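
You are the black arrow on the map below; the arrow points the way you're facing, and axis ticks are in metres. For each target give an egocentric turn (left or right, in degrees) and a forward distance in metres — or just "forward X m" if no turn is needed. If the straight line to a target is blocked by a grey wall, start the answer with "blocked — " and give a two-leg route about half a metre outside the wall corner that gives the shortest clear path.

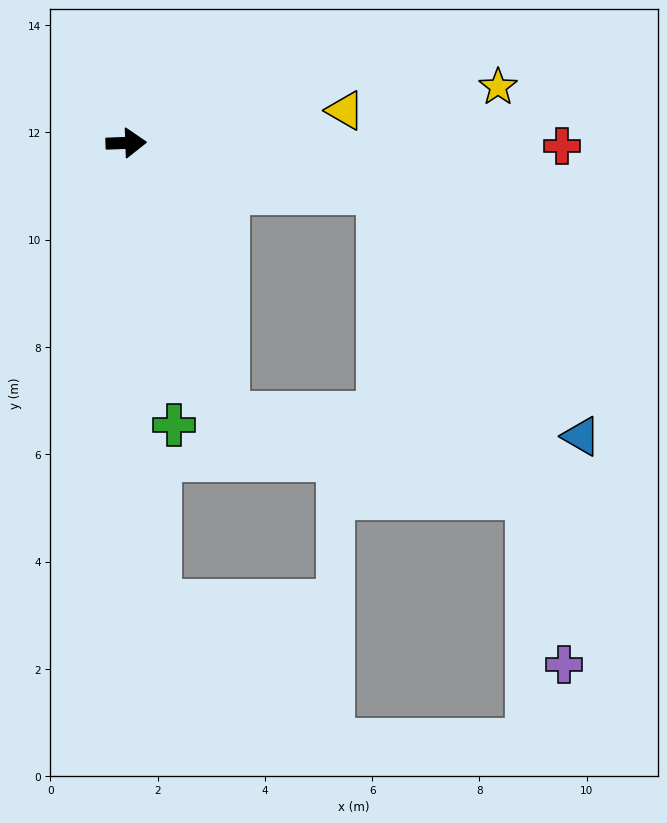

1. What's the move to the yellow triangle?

turn left 6°, forward 4.1 m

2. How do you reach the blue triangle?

blocked — turn right 13°, forward 4.8 m, then turn right 40°, forward 5.9 m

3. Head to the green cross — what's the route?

turn right 82°, forward 5.3 m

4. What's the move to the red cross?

turn right 2°, forward 8.1 m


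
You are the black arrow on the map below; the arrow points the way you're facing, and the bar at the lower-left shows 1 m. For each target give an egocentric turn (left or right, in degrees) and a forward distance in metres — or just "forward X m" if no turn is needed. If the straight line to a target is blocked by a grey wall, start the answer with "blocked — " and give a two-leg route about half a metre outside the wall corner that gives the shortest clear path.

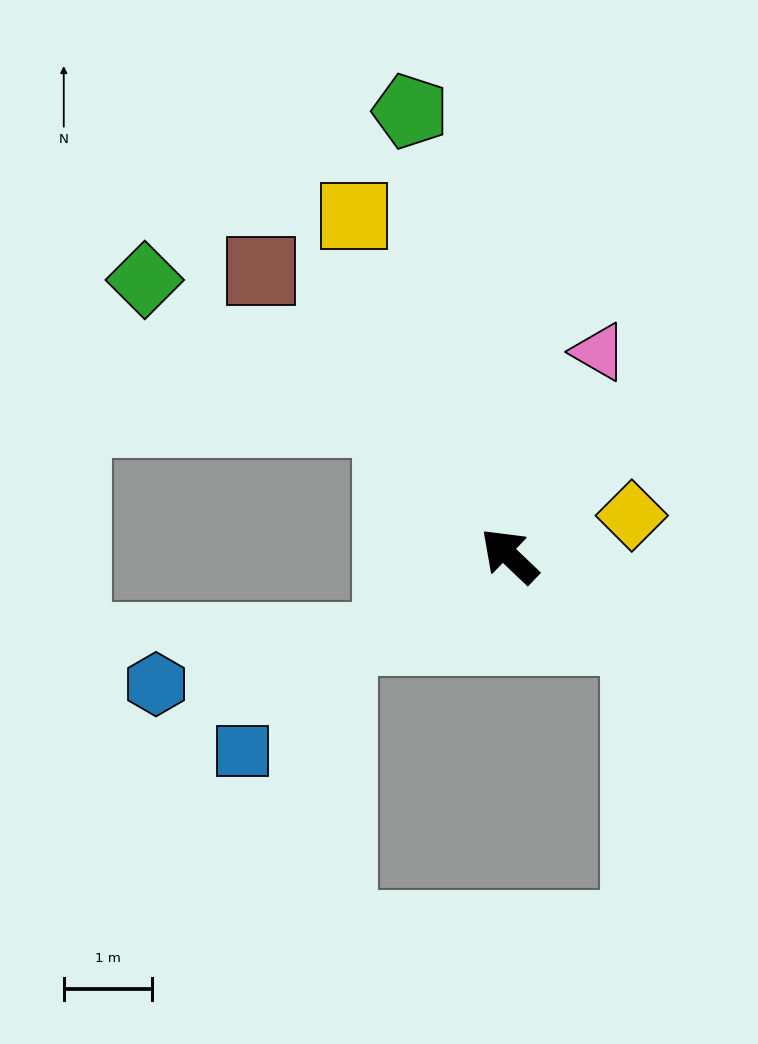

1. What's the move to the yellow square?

turn right 22°, forward 4.2 m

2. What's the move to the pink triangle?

turn right 70°, forward 2.5 m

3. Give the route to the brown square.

turn right 5°, forward 4.3 m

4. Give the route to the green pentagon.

turn right 34°, forward 5.1 m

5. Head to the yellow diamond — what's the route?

turn right 118°, forward 1.5 m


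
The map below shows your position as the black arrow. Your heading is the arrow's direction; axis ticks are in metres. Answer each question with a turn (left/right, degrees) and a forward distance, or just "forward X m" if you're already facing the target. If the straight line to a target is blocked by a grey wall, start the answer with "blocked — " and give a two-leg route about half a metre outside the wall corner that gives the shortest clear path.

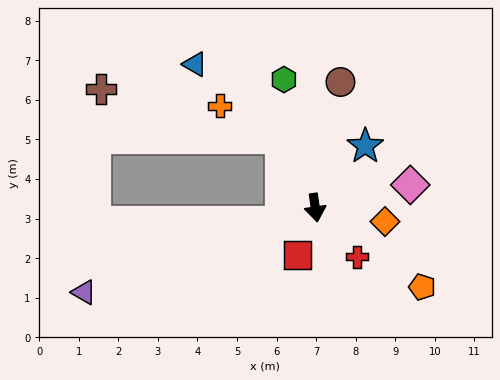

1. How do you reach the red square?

turn right 29°, forward 1.3 m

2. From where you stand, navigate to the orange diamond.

turn left 71°, forward 1.8 m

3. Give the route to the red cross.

turn left 32°, forward 1.6 m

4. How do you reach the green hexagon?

turn right 174°, forward 3.3 m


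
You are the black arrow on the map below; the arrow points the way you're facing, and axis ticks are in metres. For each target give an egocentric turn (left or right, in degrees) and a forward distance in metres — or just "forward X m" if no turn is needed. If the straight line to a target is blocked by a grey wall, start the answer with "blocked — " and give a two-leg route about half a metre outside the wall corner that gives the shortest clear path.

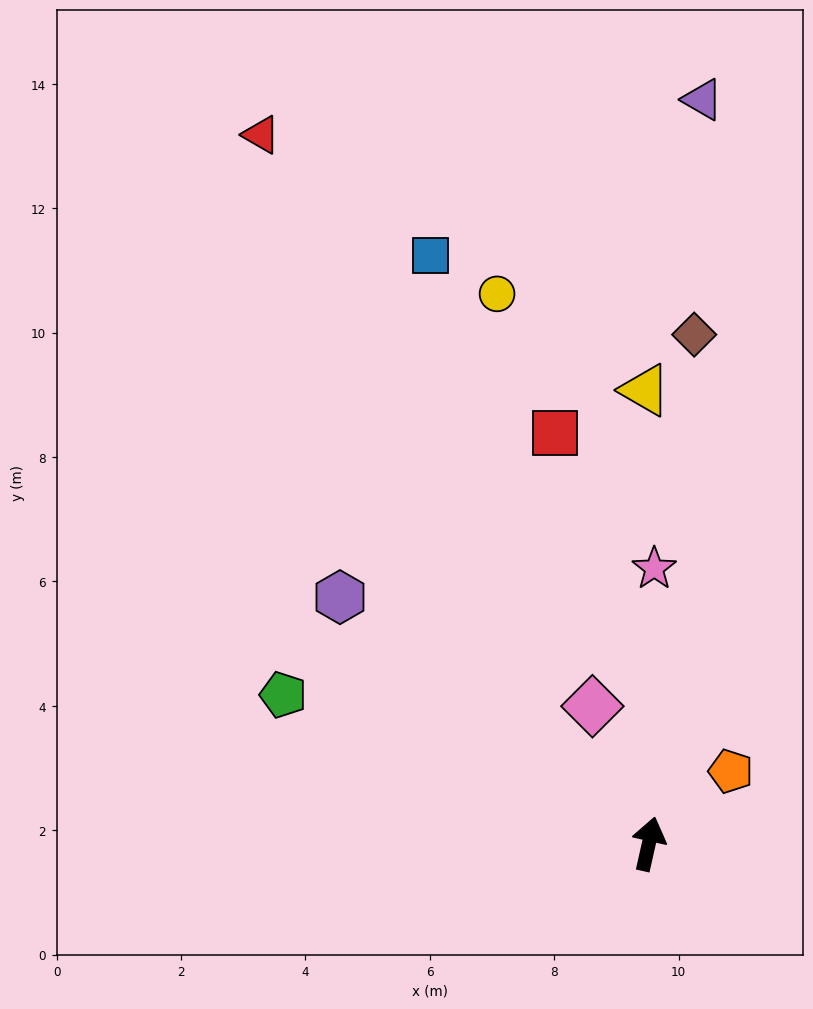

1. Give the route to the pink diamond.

turn left 35°, forward 2.4 m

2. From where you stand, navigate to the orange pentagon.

turn right 36°, forward 1.8 m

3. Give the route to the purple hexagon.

turn left 64°, forward 6.4 m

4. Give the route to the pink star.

turn left 12°, forward 4.4 m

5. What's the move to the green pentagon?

turn left 80°, forward 6.3 m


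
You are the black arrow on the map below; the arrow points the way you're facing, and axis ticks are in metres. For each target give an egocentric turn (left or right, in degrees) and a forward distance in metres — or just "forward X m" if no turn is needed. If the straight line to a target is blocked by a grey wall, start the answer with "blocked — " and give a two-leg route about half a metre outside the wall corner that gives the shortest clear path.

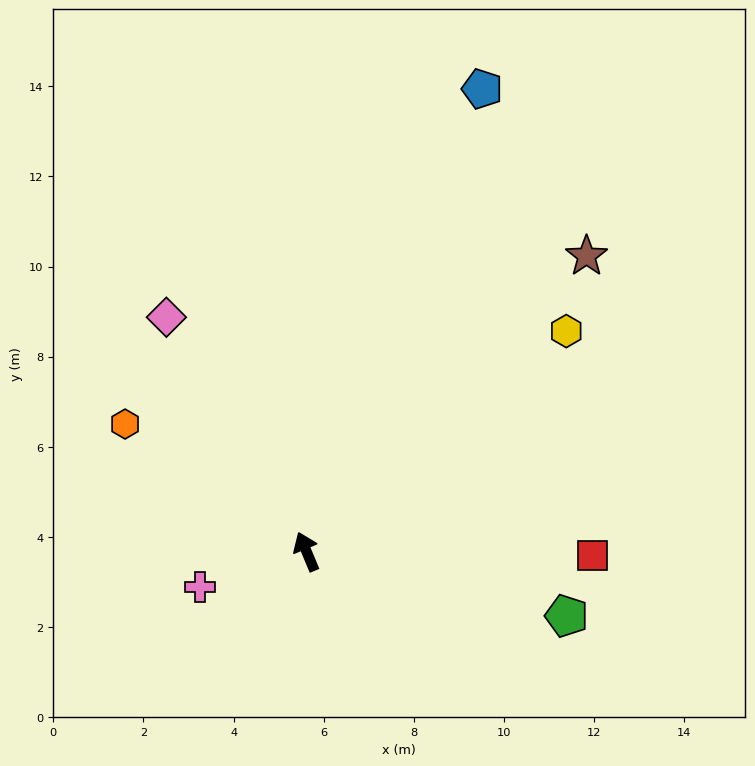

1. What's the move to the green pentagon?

turn right 127°, forward 5.9 m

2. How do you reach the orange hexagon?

turn left 32°, forward 4.9 m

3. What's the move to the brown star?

turn right 66°, forward 9.0 m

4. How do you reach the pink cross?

turn left 86°, forward 2.5 m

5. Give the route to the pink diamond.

turn left 8°, forward 6.1 m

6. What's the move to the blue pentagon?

turn right 43°, forward 11.0 m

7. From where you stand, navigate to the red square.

turn right 113°, forward 6.3 m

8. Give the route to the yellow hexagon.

turn right 72°, forward 7.6 m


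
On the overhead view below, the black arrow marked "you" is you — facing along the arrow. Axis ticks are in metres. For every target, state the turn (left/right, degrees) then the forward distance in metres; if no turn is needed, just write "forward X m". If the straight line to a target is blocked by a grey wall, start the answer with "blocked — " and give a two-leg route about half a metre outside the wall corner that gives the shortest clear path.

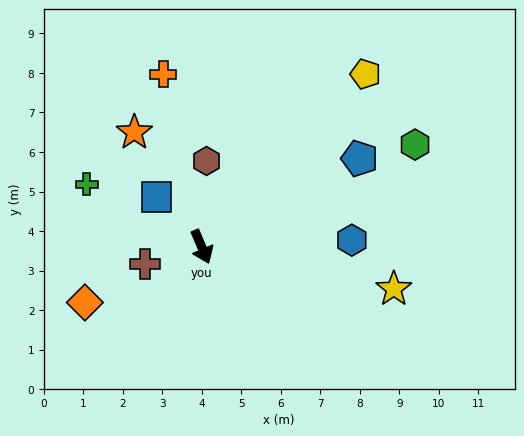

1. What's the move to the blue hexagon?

turn left 69°, forward 3.8 m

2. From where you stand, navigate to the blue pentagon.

turn left 96°, forward 4.6 m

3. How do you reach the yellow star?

turn left 55°, forward 5.0 m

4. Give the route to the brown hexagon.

turn left 154°, forward 2.2 m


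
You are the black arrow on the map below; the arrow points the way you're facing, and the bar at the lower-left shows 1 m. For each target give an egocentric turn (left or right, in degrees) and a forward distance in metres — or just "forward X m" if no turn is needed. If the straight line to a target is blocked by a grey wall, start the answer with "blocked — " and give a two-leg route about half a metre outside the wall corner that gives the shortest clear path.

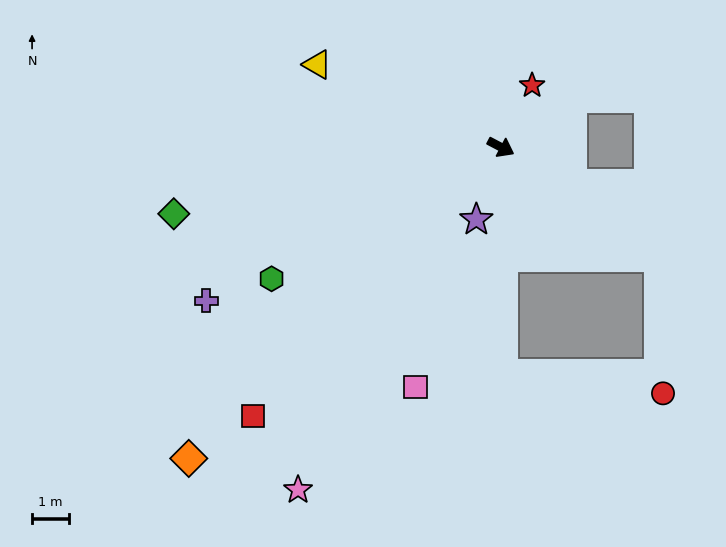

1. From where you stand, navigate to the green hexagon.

turn right 122°, forward 7.2 m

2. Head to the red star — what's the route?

turn left 91°, forward 1.9 m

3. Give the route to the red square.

turn right 105°, forward 10.0 m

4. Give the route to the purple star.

turn right 81°, forward 2.1 m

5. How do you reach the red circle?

blocked — turn right 7°, forward 5.3 m, then turn right 54°, forward 3.7 m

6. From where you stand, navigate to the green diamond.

turn right 141°, forward 9.1 m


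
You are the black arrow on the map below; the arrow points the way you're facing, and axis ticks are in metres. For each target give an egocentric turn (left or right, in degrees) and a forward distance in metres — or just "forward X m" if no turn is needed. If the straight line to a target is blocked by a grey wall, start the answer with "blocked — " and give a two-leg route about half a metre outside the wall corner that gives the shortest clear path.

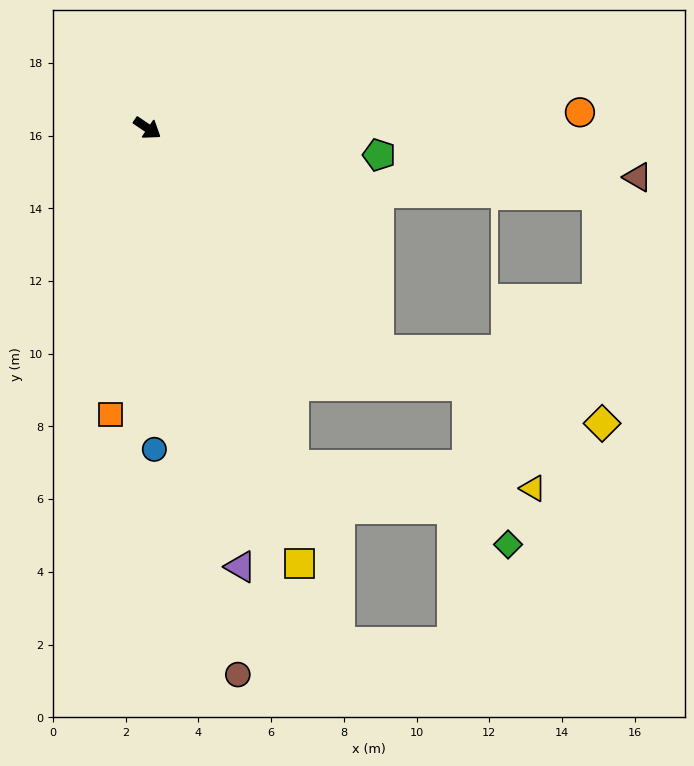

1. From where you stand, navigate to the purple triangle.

turn right 44°, forward 12.3 m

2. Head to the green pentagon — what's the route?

turn left 28°, forward 6.4 m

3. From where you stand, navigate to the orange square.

turn right 63°, forward 7.9 m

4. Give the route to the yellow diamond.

blocked — turn right 10°, forward 8.8 m, then turn left 26°, forward 6.5 m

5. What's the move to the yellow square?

turn right 37°, forward 12.7 m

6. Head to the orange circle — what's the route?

turn left 36°, forward 11.9 m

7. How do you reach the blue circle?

turn right 55°, forward 8.8 m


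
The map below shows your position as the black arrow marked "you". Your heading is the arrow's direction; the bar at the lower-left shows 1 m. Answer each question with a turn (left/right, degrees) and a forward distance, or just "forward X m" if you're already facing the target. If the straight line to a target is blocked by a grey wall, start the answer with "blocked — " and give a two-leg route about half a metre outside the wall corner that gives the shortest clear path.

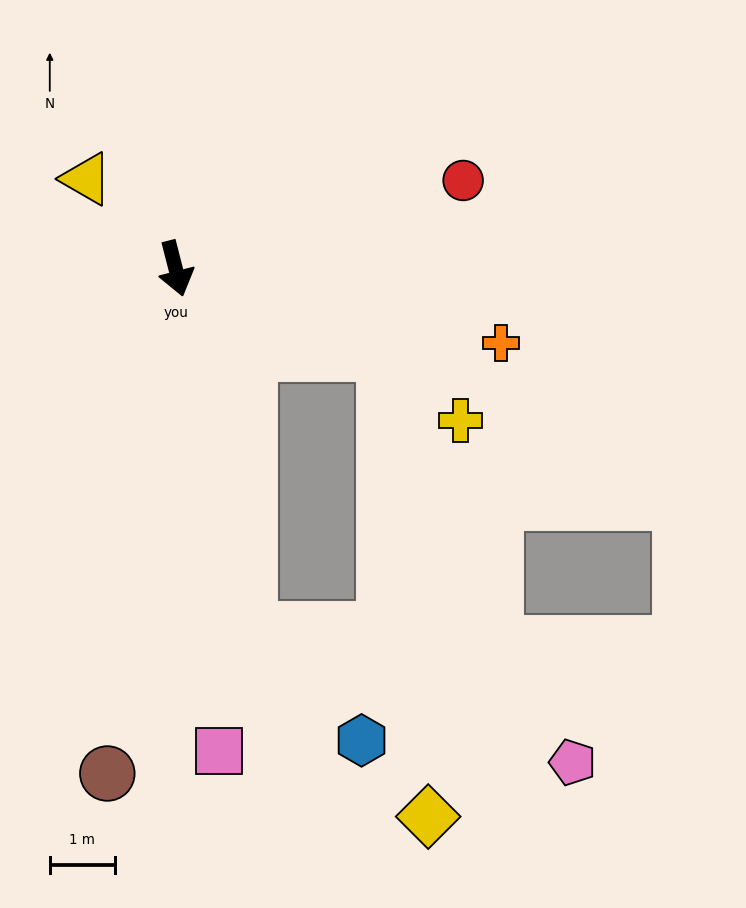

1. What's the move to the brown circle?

turn right 22°, forward 7.8 m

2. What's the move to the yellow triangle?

turn right 150°, forward 1.9 m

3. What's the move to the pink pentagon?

blocked — turn right 3°, forward 5.7 m, then turn left 56°, forward 5.4 m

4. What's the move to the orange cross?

turn left 63°, forward 5.1 m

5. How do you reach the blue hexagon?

blocked — turn right 3°, forward 5.7 m, then turn left 34°, forward 2.4 m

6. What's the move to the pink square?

turn right 9°, forward 7.5 m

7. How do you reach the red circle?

turn left 93°, forward 4.6 m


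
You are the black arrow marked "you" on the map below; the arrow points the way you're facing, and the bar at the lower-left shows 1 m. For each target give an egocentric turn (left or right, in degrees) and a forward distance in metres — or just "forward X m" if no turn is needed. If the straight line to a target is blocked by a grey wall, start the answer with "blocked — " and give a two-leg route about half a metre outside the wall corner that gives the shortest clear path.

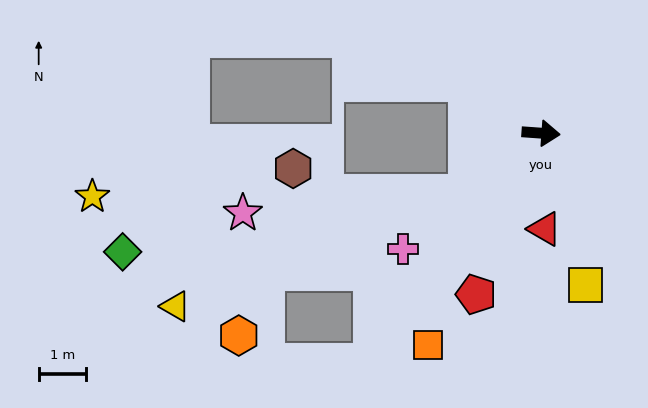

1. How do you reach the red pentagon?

turn right 108°, forward 3.7 m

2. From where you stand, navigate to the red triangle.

turn right 84°, forward 2.0 m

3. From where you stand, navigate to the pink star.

blocked — turn right 136°, forward 2.0 m, then turn right 35°, forward 4.8 m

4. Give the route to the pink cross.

turn right 136°, forward 3.8 m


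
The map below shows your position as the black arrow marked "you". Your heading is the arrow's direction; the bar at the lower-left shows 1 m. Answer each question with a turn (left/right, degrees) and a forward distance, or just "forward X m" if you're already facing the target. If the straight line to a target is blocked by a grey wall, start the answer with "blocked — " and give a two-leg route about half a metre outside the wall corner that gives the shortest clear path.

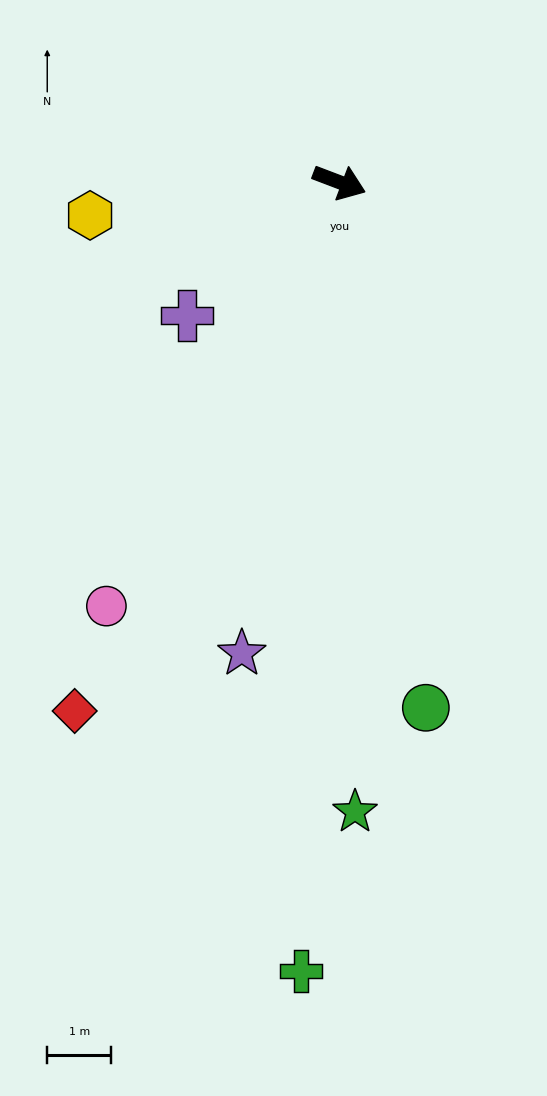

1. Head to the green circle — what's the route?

turn right 60°, forward 8.3 m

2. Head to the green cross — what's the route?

turn right 72°, forward 12.3 m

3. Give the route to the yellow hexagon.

turn right 152°, forward 3.9 m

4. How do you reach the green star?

turn right 68°, forward 9.8 m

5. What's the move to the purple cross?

turn right 118°, forward 3.2 m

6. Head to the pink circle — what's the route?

turn right 98°, forward 7.5 m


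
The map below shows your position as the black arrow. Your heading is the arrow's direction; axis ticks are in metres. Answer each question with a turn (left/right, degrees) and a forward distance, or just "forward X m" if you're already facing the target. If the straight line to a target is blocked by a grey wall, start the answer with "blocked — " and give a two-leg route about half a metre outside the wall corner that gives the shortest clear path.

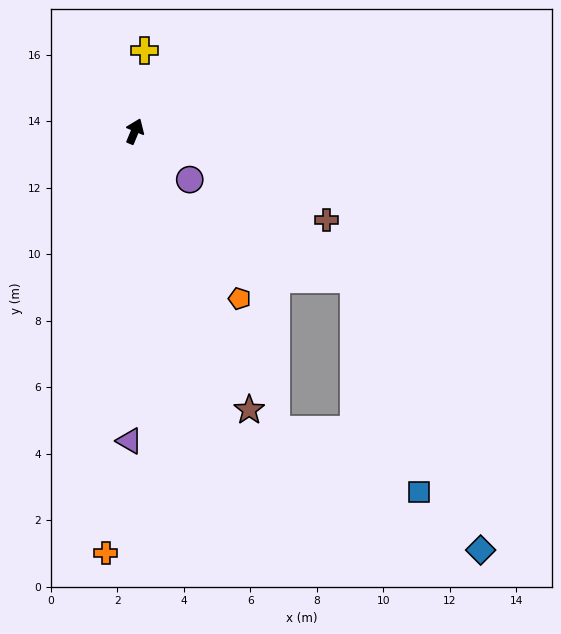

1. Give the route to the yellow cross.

turn left 16°, forward 2.4 m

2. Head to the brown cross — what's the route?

turn right 92°, forward 6.3 m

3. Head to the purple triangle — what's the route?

turn right 158°, forward 9.3 m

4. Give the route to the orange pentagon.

turn right 125°, forward 5.9 m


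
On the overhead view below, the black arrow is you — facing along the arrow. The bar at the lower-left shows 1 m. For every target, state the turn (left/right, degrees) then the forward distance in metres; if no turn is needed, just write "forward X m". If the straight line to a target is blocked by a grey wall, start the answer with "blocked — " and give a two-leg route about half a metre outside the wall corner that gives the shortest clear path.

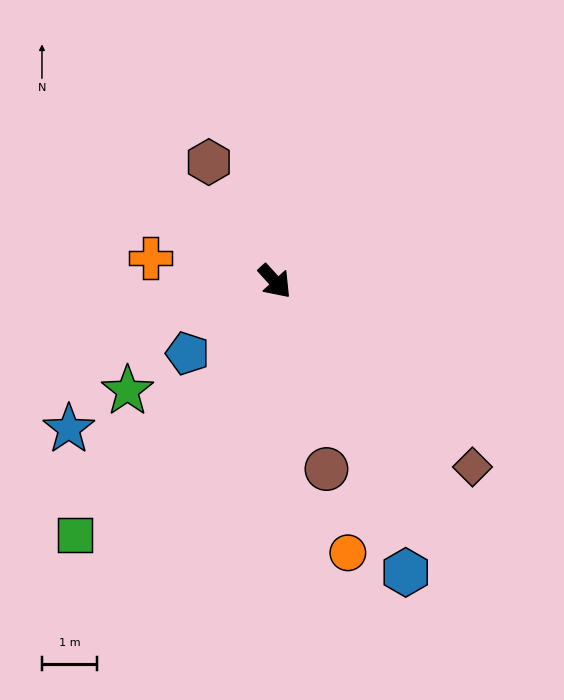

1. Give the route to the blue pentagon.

turn right 93°, forward 2.1 m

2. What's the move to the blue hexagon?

turn right 18°, forward 5.8 m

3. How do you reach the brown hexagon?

turn left 167°, forward 2.5 m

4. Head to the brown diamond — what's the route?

turn left 5°, forward 4.9 m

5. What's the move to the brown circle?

turn right 27°, forward 3.5 m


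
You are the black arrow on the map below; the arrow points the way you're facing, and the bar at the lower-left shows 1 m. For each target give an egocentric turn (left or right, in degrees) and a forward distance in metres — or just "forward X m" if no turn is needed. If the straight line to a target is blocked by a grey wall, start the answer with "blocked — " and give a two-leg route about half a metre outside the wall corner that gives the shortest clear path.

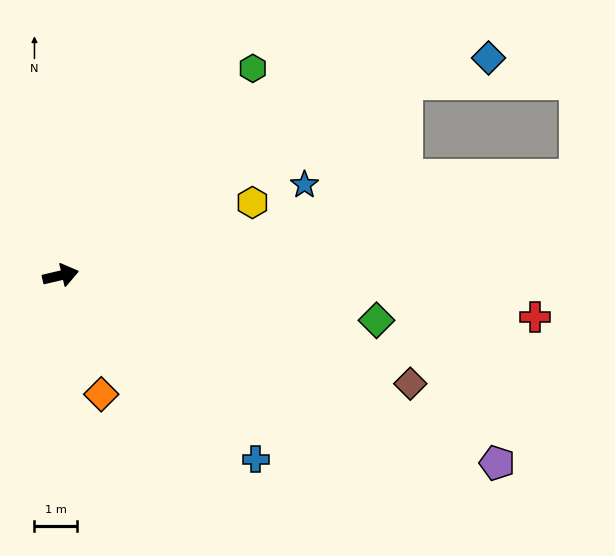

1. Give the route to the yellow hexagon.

turn left 8°, forward 4.9 m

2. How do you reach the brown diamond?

turn right 30°, forward 8.7 m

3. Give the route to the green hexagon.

turn left 34°, forward 6.7 m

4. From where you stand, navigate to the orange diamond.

turn right 84°, forward 3.0 m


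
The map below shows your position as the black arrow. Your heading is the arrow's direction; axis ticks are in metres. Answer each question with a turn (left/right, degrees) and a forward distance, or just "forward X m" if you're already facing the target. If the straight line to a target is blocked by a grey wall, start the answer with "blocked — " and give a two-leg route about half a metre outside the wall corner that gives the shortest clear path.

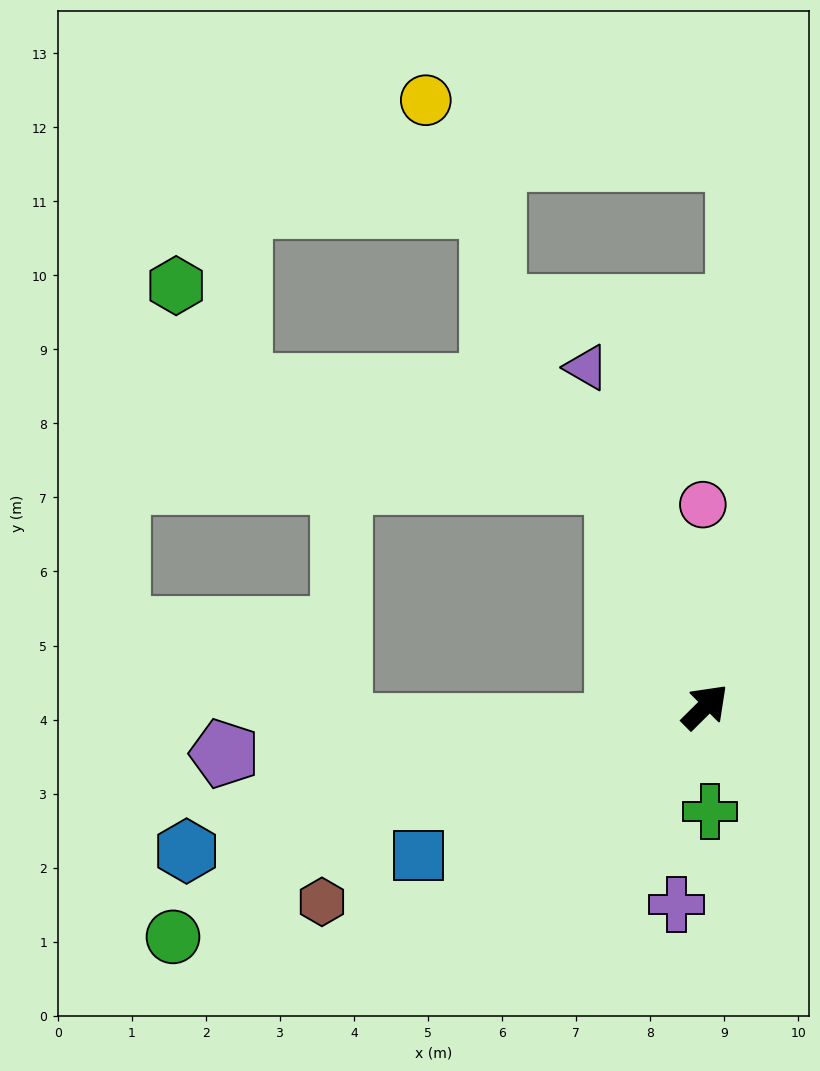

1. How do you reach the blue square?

turn left 163°, forward 4.4 m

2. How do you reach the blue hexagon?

turn left 151°, forward 7.3 m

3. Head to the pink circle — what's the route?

turn left 46°, forward 2.7 m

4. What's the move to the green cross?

turn right 132°, forward 1.4 m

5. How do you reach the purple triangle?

turn left 65°, forward 4.9 m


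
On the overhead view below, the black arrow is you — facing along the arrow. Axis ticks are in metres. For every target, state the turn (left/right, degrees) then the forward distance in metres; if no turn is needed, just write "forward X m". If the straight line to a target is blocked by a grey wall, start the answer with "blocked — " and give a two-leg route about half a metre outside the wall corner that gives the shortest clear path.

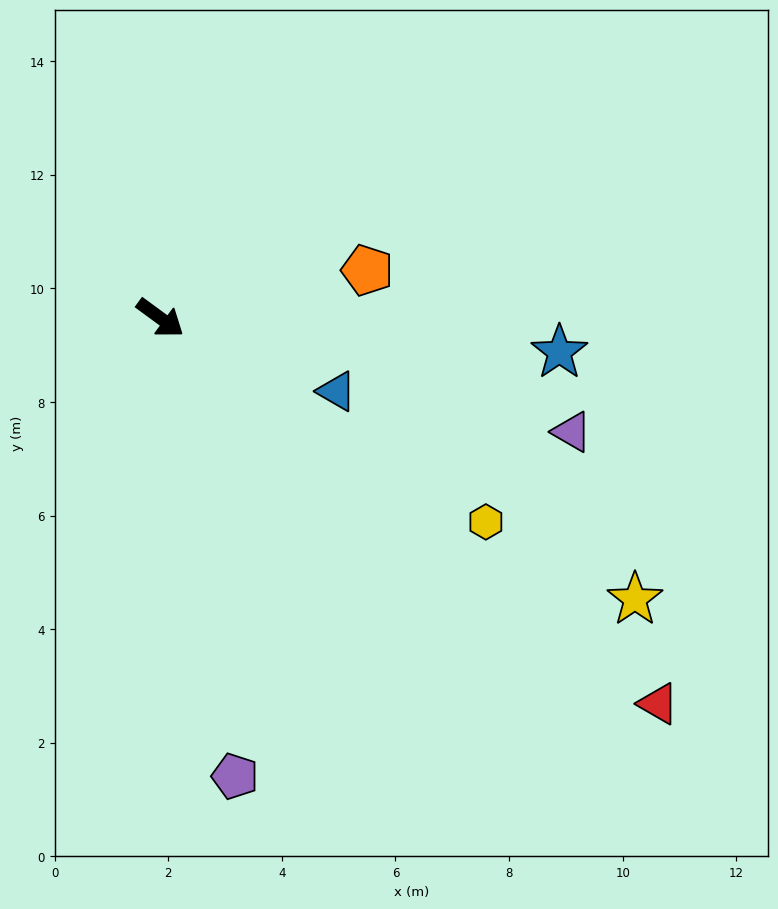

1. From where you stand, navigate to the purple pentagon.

turn right 44°, forward 8.2 m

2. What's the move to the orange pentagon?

turn left 49°, forward 3.7 m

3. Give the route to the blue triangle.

turn left 14°, forward 3.4 m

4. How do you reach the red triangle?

forward 11.1 m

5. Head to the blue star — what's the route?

turn left 31°, forward 7.1 m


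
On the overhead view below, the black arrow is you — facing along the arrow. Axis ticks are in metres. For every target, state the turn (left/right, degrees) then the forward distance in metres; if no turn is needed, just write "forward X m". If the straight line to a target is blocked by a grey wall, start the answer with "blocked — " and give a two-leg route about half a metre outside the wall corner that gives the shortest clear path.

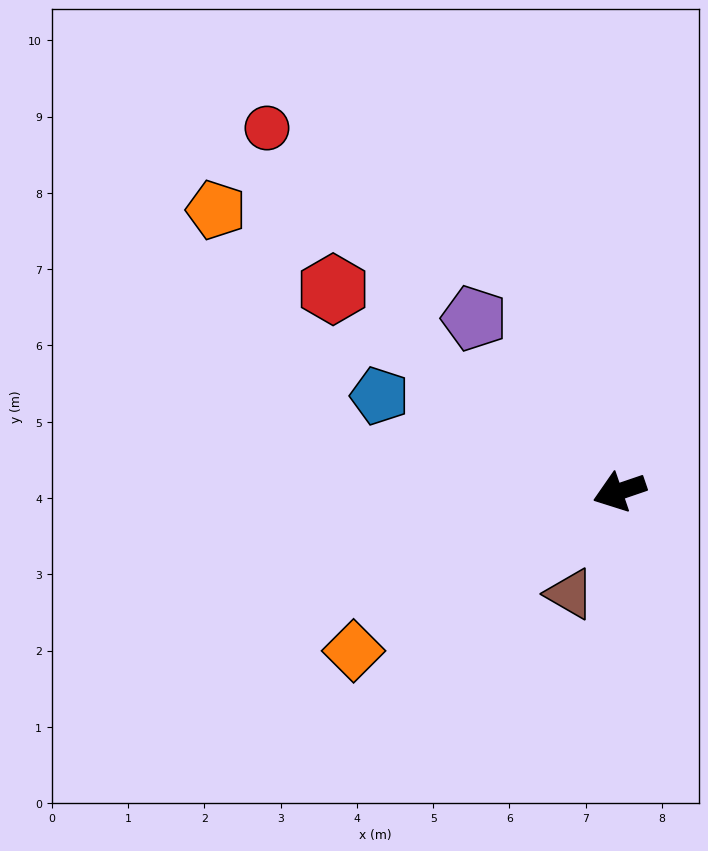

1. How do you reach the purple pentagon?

turn right 69°, forward 3.0 m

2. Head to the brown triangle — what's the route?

turn left 45°, forward 1.5 m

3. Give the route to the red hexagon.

turn right 54°, forward 4.6 m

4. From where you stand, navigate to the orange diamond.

turn left 12°, forward 4.1 m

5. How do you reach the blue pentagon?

turn right 41°, forward 3.4 m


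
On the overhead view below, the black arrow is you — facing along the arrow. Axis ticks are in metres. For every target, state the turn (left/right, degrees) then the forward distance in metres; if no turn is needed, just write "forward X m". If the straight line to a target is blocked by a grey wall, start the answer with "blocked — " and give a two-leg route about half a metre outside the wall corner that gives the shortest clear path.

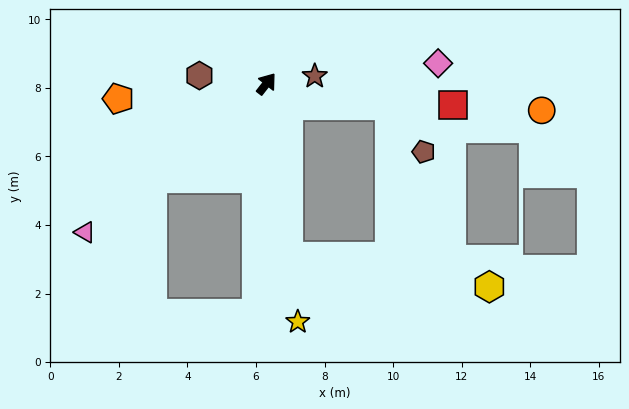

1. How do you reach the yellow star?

turn right 134°, forward 7.0 m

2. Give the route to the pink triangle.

turn left 167°, forward 6.8 m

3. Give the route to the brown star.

turn right 43°, forward 1.4 m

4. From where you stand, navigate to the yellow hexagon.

blocked — turn right 135°, forward 5.1 m, then turn left 74°, forward 5.9 m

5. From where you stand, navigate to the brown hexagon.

turn left 121°, forward 2.0 m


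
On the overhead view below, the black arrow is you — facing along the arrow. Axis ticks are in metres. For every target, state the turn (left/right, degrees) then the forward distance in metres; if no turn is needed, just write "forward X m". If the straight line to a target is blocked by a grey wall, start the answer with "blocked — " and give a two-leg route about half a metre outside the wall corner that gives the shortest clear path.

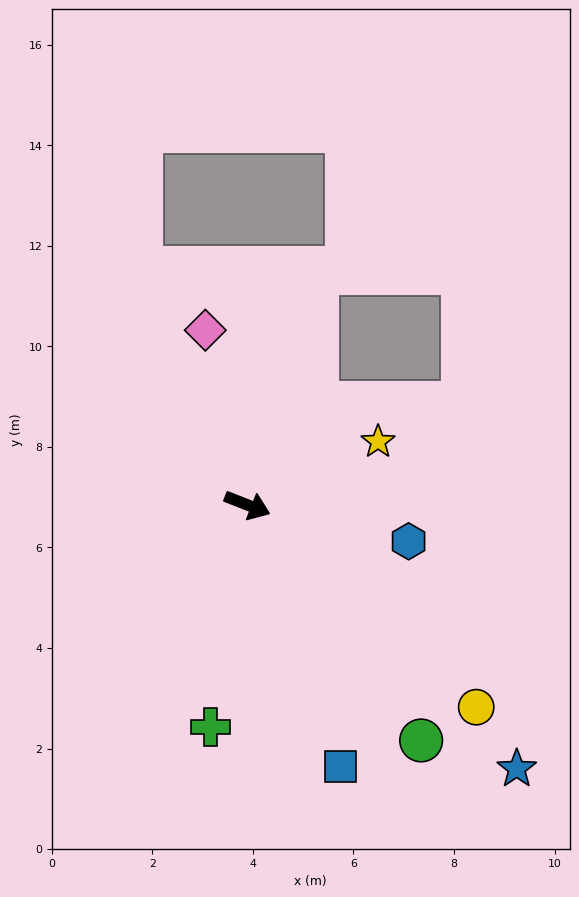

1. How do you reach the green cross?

turn right 78°, forward 4.5 m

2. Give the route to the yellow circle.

turn right 20°, forward 6.1 m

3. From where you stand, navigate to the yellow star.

turn left 47°, forward 2.9 m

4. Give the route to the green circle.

turn right 32°, forward 5.8 m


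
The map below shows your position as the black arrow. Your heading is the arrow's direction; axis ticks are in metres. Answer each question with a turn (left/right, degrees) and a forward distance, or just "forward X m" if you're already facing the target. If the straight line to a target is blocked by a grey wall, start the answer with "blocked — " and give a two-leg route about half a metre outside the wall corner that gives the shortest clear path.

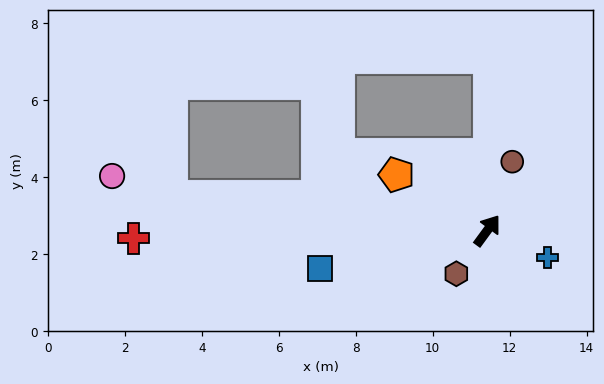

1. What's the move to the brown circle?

turn left 16°, forward 1.9 m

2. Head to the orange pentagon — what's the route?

turn left 95°, forward 2.8 m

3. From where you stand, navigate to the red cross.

turn left 128°, forward 9.2 m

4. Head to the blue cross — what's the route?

turn right 78°, forward 1.7 m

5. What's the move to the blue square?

turn left 139°, forward 4.5 m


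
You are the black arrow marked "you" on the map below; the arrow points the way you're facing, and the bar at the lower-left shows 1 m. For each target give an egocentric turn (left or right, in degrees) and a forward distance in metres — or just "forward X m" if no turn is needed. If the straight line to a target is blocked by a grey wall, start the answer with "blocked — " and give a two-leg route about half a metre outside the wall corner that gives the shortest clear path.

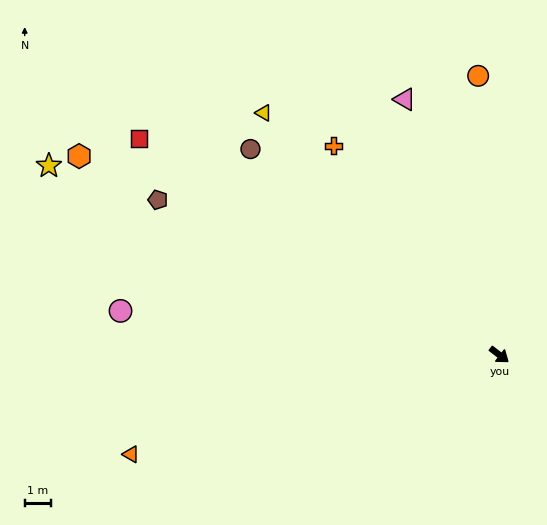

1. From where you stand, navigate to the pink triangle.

turn left 148°, forward 10.3 m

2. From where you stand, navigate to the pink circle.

turn right 149°, forward 14.4 m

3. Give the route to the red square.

turn right 173°, forward 15.9 m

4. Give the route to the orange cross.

turn left 166°, forward 10.1 m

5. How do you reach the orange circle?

turn left 132°, forward 10.6 m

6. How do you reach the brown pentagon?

turn right 167°, forward 14.2 m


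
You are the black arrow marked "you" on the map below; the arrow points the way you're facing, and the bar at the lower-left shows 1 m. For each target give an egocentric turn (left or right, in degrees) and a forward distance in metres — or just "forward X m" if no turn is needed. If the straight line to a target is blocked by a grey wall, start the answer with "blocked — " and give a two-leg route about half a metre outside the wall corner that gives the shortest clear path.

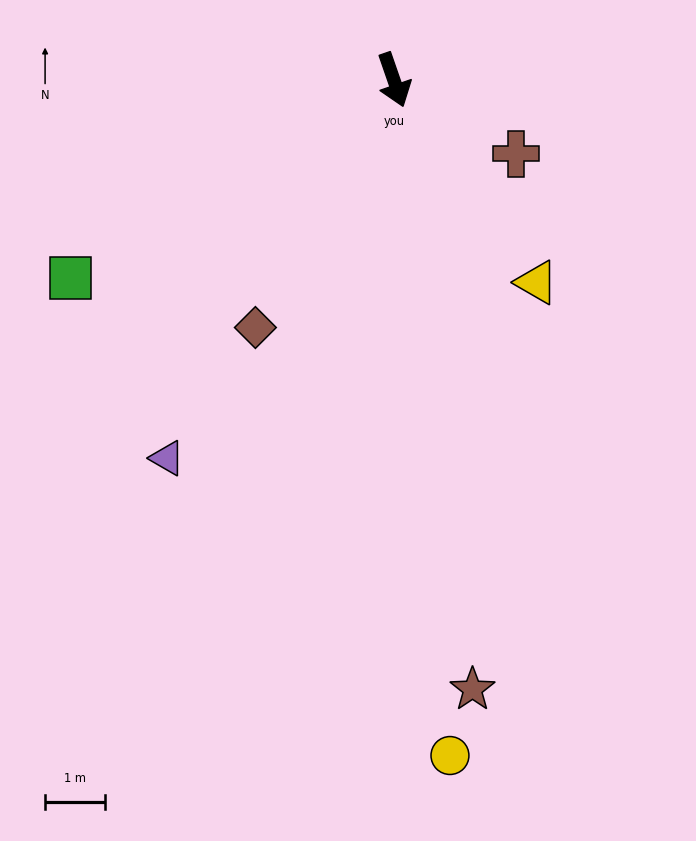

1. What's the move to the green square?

turn right 78°, forward 6.3 m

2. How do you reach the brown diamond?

turn right 48°, forward 4.7 m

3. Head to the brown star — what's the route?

turn right 12°, forward 10.3 m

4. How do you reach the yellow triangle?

turn left 16°, forward 4.1 m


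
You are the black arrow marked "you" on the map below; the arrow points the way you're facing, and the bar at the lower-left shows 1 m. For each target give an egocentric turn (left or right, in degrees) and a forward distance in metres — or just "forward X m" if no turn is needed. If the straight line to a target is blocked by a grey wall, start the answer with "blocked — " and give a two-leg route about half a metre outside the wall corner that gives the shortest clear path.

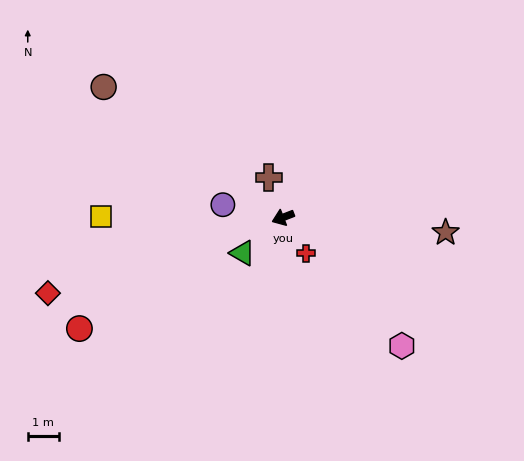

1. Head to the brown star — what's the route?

turn left 154°, forward 5.2 m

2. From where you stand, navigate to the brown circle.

turn right 57°, forward 7.1 m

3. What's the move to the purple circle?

turn right 33°, forward 2.0 m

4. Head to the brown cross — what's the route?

turn right 91°, forward 1.4 m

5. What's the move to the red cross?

turn left 101°, forward 1.4 m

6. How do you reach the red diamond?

turn right 3°, forward 7.9 m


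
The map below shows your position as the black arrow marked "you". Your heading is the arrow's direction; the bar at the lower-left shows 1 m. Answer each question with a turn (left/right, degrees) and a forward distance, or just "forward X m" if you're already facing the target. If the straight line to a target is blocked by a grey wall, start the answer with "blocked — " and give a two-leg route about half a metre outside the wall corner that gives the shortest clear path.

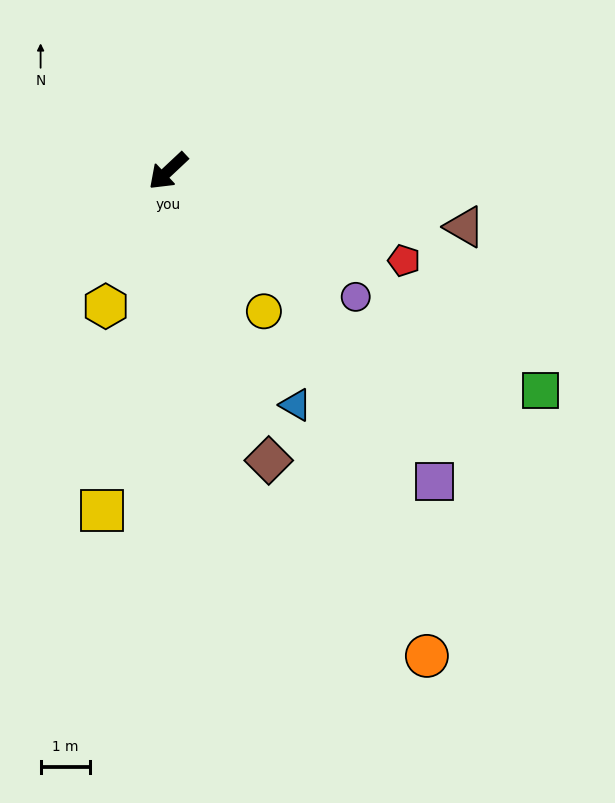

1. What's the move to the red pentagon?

turn left 116°, forward 5.1 m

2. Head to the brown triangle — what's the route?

turn left 126°, forward 6.1 m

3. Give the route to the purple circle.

turn left 103°, forward 4.6 m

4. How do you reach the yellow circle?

turn left 81°, forward 3.4 m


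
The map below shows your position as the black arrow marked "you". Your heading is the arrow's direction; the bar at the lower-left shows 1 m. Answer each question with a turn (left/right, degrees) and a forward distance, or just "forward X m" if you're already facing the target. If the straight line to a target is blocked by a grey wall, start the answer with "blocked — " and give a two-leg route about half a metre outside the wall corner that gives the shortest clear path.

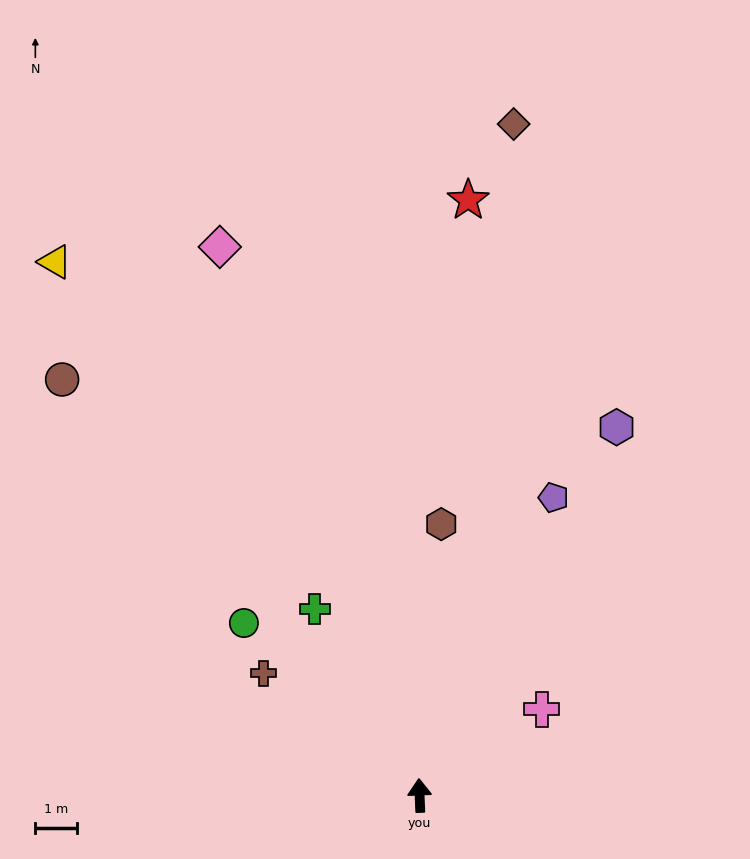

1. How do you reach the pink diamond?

turn left 18°, forward 13.9 m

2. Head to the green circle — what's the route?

turn left 43°, forward 5.8 m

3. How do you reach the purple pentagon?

turn right 27°, forward 7.7 m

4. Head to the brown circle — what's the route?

turn left 38°, forward 13.0 m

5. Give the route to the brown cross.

turn left 50°, forward 4.7 m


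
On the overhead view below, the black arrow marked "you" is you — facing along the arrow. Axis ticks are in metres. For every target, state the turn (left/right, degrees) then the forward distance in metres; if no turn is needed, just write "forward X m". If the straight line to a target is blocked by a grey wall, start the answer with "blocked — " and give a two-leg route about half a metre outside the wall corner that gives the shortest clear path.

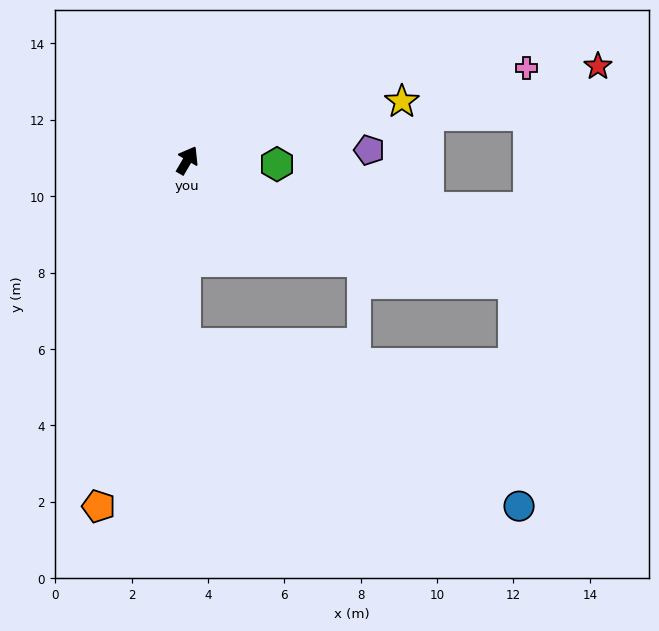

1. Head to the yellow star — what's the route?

turn right 44°, forward 5.8 m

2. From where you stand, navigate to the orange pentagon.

turn right 164°, forward 9.4 m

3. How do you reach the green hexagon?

turn right 62°, forward 2.3 m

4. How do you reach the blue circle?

blocked — turn right 150°, forward 4.8 m, then turn left 64°, forward 9.7 m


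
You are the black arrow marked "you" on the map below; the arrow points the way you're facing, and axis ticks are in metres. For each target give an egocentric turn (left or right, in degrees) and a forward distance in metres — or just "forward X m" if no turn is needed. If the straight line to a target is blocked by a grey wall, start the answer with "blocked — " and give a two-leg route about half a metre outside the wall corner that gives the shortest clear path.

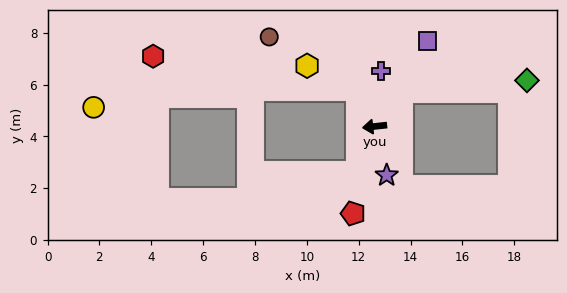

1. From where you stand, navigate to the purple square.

turn right 128°, forward 3.9 m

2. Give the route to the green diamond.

blocked — turn right 135°, forward 1.7 m, then turn right 46°, forward 4.8 m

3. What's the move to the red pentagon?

turn left 70°, forward 3.5 m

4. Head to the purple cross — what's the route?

turn right 103°, forward 2.1 m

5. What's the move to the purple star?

turn left 98°, forward 1.9 m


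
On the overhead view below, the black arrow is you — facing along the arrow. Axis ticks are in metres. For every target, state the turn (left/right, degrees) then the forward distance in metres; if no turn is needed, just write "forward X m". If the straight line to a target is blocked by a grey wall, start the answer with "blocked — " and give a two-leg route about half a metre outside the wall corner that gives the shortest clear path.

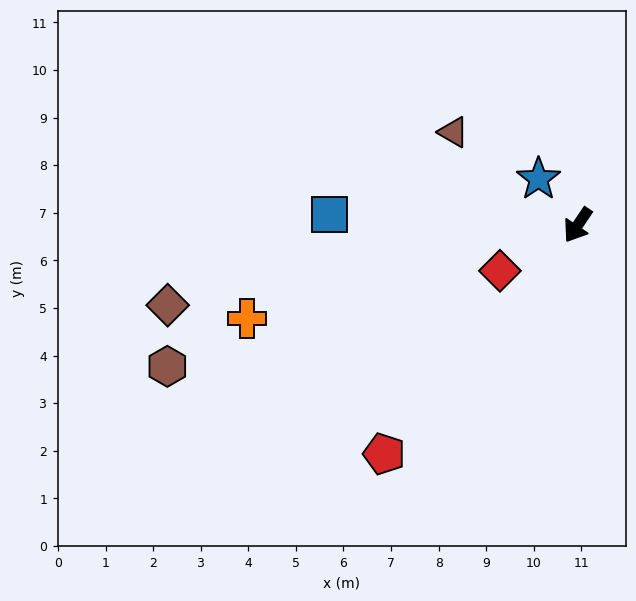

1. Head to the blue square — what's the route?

turn right 59°, forward 5.2 m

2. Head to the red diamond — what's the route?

turn right 26°, forward 1.9 m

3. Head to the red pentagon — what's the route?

turn right 6°, forward 6.3 m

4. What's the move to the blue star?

turn right 106°, forward 1.3 m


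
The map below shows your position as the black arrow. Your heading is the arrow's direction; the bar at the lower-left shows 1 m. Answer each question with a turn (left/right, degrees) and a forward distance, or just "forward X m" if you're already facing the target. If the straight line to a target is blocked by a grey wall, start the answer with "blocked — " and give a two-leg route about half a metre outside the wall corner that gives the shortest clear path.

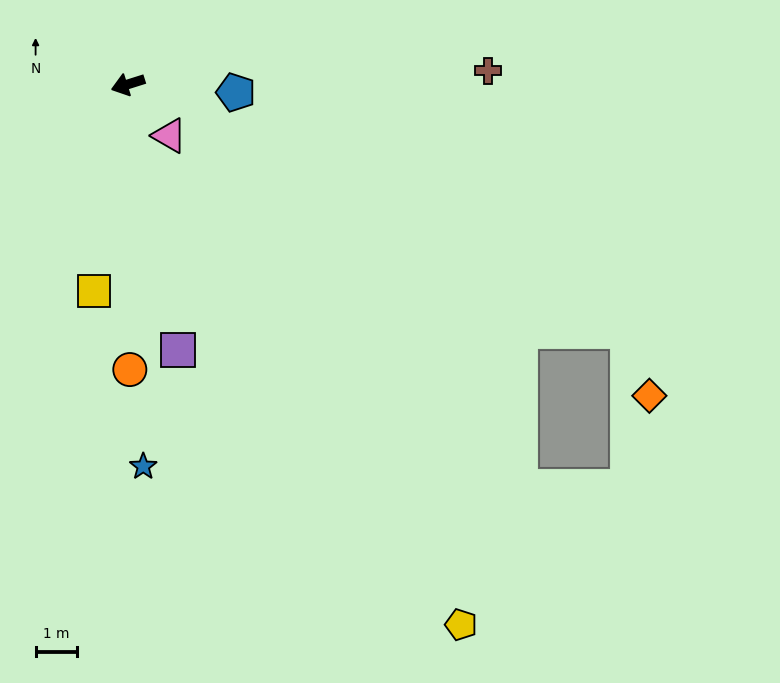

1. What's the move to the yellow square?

turn left 63°, forward 5.1 m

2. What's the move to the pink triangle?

turn left 111°, forward 1.6 m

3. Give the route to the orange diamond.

blocked — turn left 136°, forward 13.6 m, then turn right 45°, forward 1.6 m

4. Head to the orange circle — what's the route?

turn left 73°, forward 6.9 m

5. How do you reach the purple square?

turn left 83°, forward 6.6 m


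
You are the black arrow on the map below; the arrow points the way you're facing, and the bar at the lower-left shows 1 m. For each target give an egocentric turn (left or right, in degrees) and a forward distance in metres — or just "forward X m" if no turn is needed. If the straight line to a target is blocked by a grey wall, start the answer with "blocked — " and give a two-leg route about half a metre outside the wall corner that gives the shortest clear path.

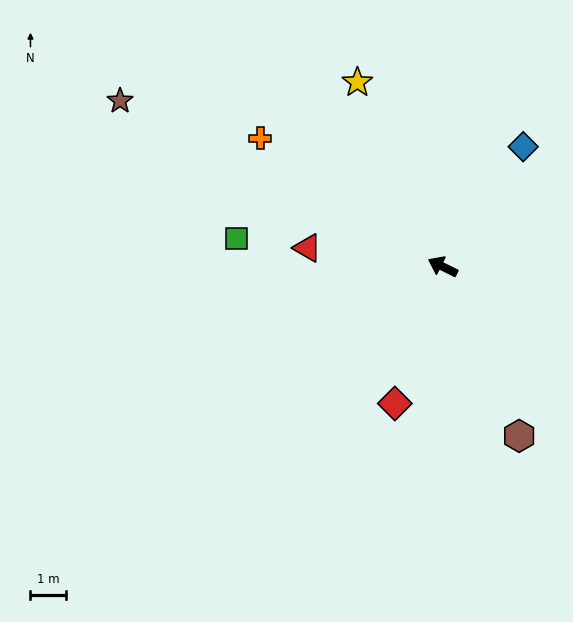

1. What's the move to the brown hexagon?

turn left 141°, forward 5.3 m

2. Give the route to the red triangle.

turn left 19°, forward 3.9 m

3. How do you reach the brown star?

forward 10.3 m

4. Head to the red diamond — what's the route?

turn left 97°, forward 4.1 m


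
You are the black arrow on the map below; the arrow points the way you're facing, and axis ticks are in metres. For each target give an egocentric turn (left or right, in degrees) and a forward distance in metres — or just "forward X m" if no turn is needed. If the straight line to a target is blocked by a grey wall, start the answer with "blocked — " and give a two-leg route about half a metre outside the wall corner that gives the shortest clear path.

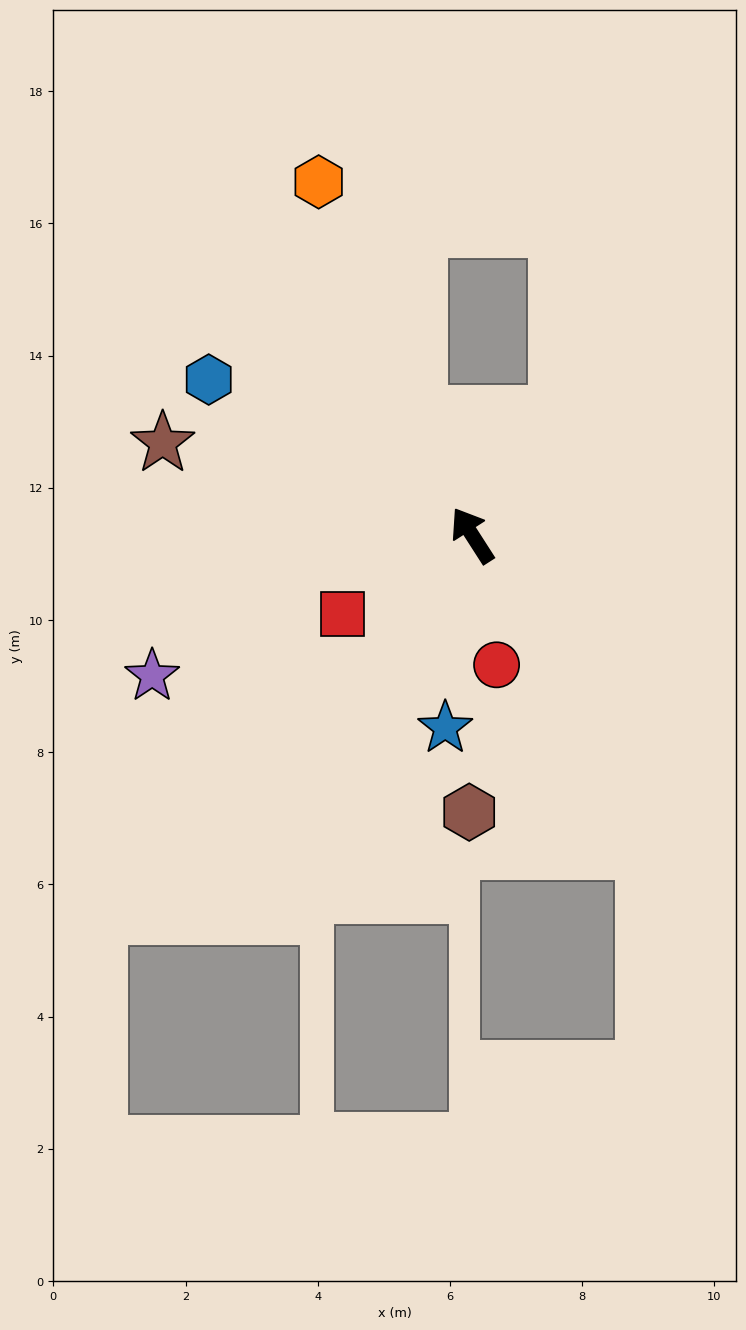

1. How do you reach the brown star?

turn left 41°, forward 4.9 m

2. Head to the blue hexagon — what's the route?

turn left 27°, forward 4.6 m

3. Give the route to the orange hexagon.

turn right 9°, forward 5.8 m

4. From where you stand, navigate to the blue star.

turn left 139°, forward 2.9 m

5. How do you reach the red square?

turn left 88°, forward 2.3 m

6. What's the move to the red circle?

turn left 158°, forward 2.0 m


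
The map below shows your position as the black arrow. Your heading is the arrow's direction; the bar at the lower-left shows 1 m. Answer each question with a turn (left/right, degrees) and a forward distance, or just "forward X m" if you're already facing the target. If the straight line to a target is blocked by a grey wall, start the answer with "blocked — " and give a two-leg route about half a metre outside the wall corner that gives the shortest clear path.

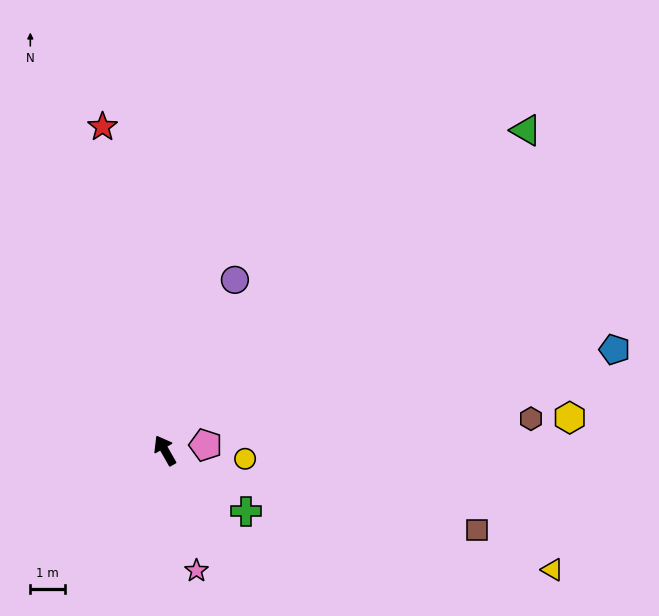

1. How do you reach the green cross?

turn right 157°, forward 2.9 m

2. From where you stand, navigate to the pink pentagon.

turn right 112°, forward 1.2 m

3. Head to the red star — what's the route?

turn right 19°, forward 9.5 m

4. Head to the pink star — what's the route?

turn left 165°, forward 3.6 m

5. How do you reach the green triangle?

turn right 78°, forward 13.8 m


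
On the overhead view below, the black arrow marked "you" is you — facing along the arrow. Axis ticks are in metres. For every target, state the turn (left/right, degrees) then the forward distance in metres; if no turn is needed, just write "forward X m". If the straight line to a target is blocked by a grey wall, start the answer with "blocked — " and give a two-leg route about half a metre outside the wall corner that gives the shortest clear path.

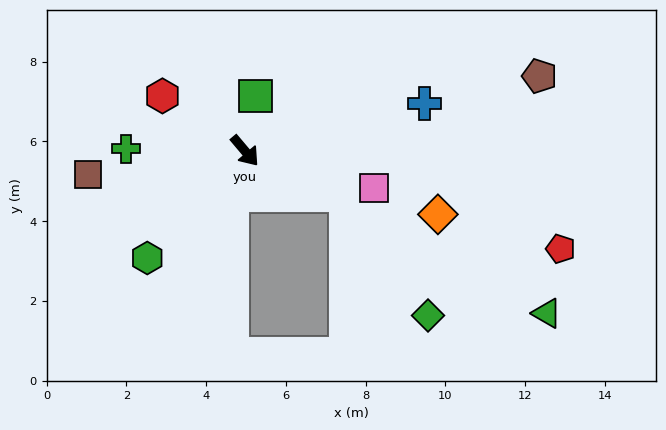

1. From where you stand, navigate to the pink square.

turn left 34°, forward 3.4 m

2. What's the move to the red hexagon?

turn right 164°, forward 2.5 m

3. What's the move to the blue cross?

turn left 65°, forward 4.7 m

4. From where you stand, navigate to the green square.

turn left 129°, forward 1.4 m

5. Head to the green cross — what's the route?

turn right 131°, forward 3.0 m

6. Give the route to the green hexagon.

turn right 83°, forward 3.6 m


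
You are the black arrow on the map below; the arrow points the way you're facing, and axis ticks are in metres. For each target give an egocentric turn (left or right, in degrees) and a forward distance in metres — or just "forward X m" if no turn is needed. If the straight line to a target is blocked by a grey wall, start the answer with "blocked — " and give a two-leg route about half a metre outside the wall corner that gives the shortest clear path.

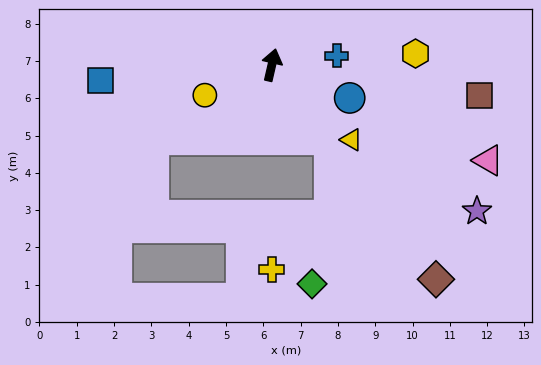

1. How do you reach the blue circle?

turn right 100°, forward 2.3 m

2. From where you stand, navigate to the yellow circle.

turn left 127°, forward 2.0 m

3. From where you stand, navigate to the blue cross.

turn right 69°, forward 1.8 m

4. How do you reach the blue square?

turn left 108°, forward 4.6 m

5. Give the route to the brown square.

turn right 85°, forward 5.6 m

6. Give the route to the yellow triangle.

turn right 120°, forward 2.9 m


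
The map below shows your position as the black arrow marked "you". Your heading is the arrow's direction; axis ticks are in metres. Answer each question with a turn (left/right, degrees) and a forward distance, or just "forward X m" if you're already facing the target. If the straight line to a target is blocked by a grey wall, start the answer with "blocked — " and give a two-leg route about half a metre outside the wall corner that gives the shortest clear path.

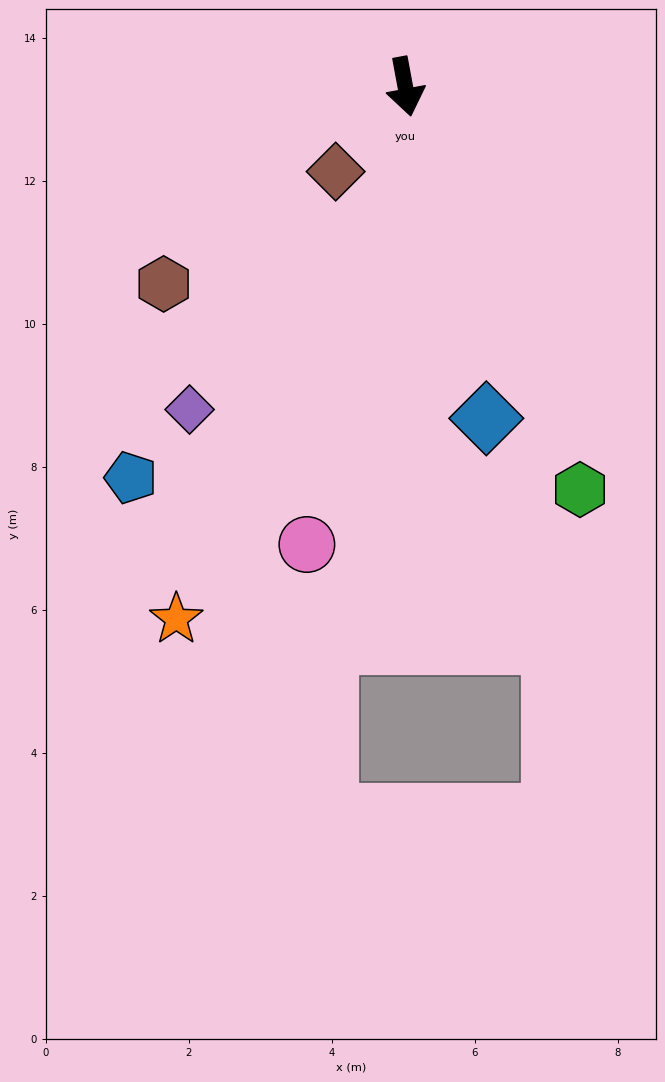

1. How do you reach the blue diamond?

turn left 3°, forward 4.8 m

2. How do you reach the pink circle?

turn right 23°, forward 6.6 m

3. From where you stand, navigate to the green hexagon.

turn left 13°, forward 6.1 m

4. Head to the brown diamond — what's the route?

turn right 50°, forward 1.5 m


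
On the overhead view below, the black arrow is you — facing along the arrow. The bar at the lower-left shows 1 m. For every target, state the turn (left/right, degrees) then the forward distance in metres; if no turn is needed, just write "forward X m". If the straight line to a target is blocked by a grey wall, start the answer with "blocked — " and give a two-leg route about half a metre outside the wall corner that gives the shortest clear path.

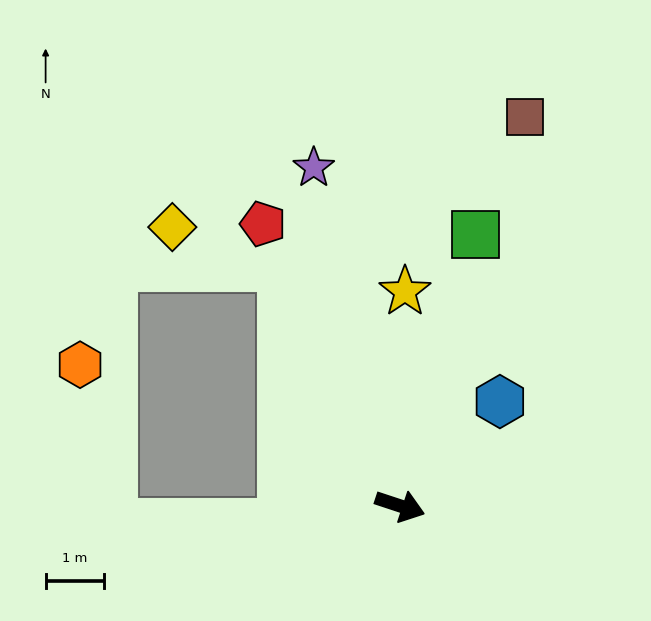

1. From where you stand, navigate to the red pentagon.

turn left 134°, forward 5.3 m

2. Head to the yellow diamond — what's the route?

blocked — turn left 135°, forward 4.5 m, then turn left 43°, forward 2.0 m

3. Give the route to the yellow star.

turn left 107°, forward 3.7 m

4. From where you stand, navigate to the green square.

turn left 93°, forward 4.8 m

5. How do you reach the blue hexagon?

turn left 65°, forward 2.5 m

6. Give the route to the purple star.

turn left 123°, forward 6.0 m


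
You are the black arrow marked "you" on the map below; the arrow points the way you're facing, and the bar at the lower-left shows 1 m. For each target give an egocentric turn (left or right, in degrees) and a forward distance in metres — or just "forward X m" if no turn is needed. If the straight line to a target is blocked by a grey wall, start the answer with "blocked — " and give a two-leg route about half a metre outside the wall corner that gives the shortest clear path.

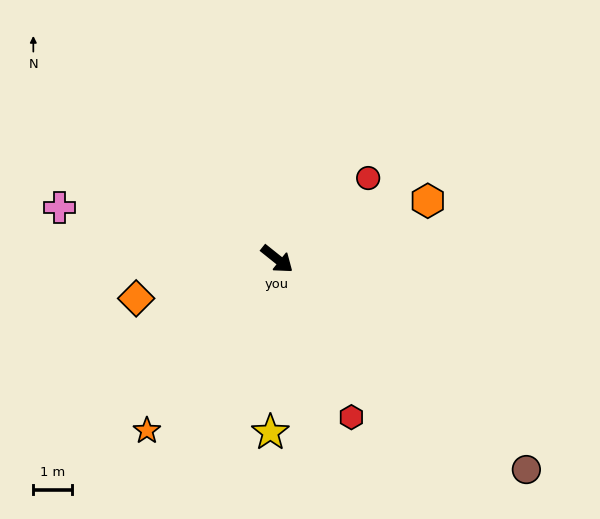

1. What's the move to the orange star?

turn right 89°, forward 5.6 m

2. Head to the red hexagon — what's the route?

turn right 26°, forward 4.6 m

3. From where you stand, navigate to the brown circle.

forward 8.5 m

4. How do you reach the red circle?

turn left 80°, forward 3.2 m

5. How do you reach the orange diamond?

turn right 126°, forward 3.8 m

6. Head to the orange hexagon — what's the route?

turn left 60°, forward 4.2 m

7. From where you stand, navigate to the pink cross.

turn right 155°, forward 5.8 m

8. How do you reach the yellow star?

turn right 54°, forward 4.5 m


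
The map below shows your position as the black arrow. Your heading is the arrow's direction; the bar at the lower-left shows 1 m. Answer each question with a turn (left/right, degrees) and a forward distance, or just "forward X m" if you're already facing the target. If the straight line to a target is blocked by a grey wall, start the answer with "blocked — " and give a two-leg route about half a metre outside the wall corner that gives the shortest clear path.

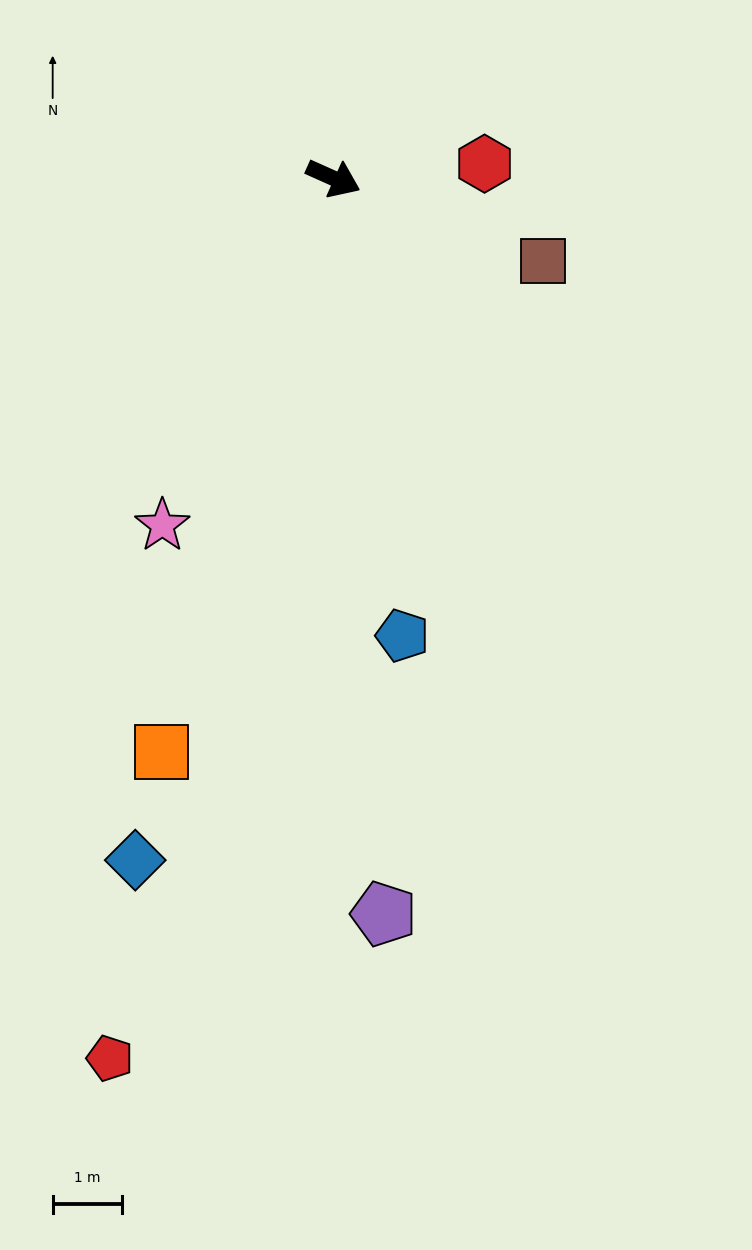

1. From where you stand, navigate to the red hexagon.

turn left 30°, forward 2.2 m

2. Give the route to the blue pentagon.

turn right 57°, forward 6.7 m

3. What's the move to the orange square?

turn right 83°, forward 8.6 m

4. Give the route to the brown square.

turn left 3°, forward 3.2 m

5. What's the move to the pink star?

turn right 92°, forward 5.6 m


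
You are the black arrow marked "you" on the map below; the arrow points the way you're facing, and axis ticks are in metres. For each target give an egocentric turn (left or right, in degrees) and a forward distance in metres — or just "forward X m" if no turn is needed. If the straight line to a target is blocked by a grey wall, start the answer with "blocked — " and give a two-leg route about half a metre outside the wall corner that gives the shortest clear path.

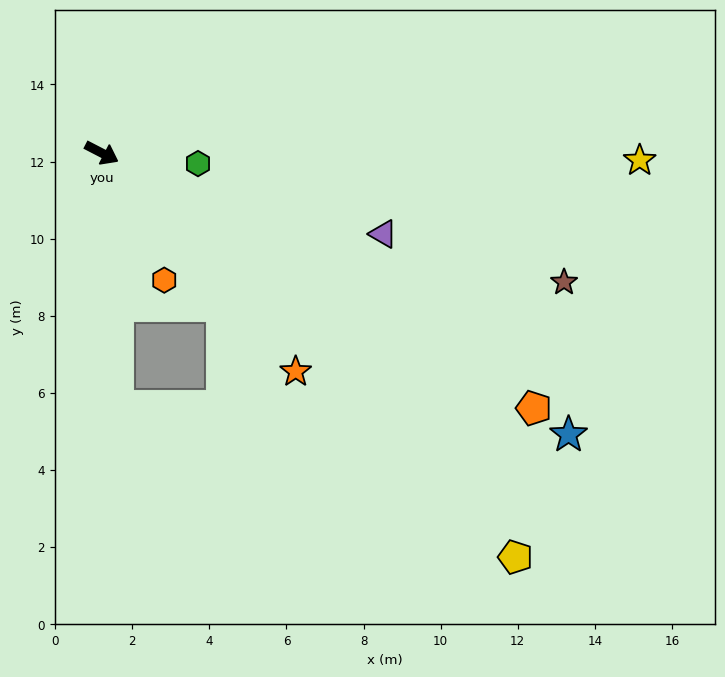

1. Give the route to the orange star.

turn right 21°, forward 7.6 m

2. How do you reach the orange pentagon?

turn right 3°, forward 13.0 m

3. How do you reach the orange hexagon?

turn right 36°, forward 3.7 m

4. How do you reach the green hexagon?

turn left 21°, forward 2.5 m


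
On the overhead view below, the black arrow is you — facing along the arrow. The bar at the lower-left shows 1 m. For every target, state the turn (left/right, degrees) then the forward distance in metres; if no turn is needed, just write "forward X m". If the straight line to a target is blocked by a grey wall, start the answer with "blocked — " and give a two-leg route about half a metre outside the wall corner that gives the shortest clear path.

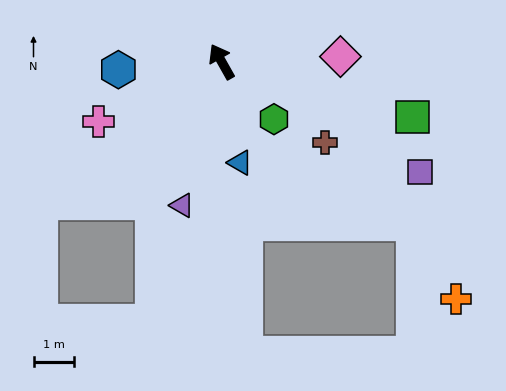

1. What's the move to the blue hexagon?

turn left 65°, forward 2.5 m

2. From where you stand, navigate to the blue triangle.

turn left 161°, forward 2.5 m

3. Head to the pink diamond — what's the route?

turn right 117°, forward 2.9 m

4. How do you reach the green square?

turn right 136°, forward 4.9 m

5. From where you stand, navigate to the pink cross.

turn left 87°, forward 3.4 m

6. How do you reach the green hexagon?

turn right 167°, forward 1.9 m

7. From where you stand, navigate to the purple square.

turn right 149°, forward 5.6 m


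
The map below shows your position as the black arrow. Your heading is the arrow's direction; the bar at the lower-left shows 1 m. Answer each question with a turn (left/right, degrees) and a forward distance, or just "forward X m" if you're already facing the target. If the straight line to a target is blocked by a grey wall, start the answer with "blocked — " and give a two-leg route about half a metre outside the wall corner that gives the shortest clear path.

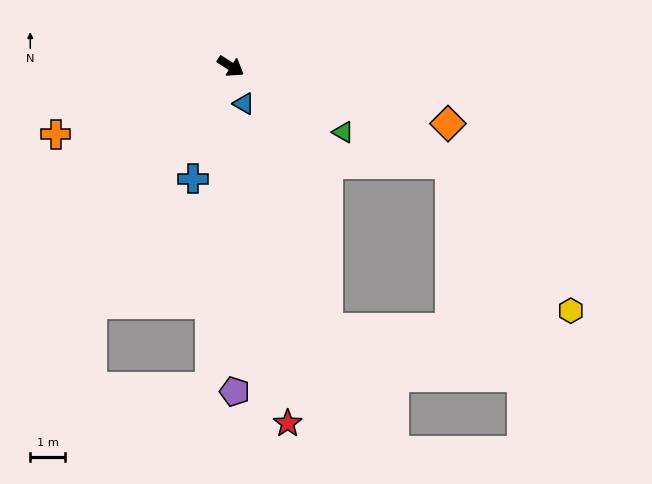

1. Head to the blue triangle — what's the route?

turn right 38°, forward 1.1 m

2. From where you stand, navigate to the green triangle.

turn left 2°, forward 3.7 m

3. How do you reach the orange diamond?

turn left 18°, forward 6.4 m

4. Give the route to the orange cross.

turn right 126°, forward 5.3 m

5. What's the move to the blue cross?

turn right 76°, forward 3.4 m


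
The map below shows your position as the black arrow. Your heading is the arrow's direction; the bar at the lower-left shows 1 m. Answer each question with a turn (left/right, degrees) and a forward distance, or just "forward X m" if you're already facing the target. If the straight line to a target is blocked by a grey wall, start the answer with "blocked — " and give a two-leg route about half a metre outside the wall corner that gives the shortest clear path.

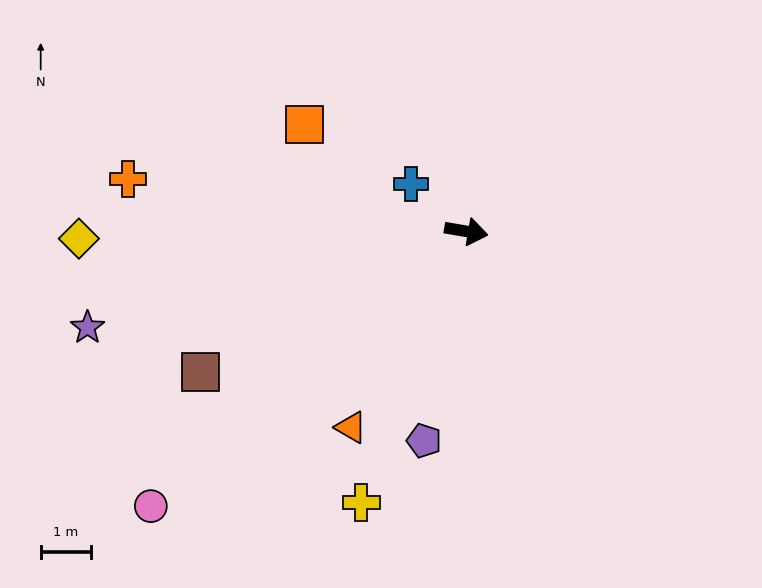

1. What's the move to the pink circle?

turn right 129°, forward 8.3 m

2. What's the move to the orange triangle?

turn right 111°, forward 4.5 m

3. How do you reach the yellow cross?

turn right 102°, forward 5.8 m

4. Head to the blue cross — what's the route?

turn left 149°, forward 1.4 m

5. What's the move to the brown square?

turn right 142°, forward 5.9 m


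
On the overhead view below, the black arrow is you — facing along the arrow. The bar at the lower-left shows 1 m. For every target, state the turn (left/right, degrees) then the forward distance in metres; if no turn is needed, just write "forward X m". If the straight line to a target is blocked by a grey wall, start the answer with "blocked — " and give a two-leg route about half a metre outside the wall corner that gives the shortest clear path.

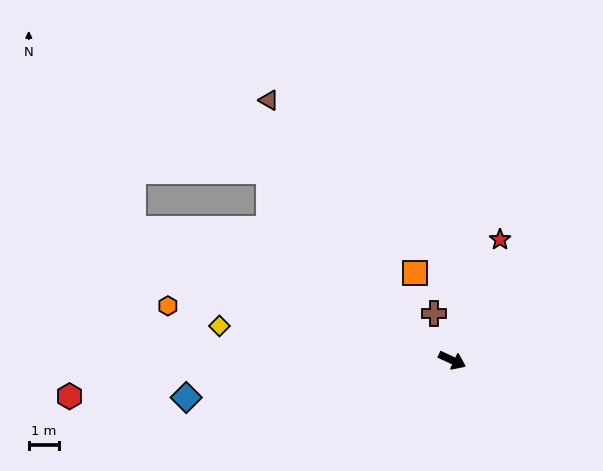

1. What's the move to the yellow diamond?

turn right 164°, forward 7.8 m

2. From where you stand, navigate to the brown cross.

turn left 136°, forward 1.7 m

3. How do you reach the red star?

turn left 93°, forward 4.3 m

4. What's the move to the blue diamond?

turn right 147°, forward 8.8 m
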